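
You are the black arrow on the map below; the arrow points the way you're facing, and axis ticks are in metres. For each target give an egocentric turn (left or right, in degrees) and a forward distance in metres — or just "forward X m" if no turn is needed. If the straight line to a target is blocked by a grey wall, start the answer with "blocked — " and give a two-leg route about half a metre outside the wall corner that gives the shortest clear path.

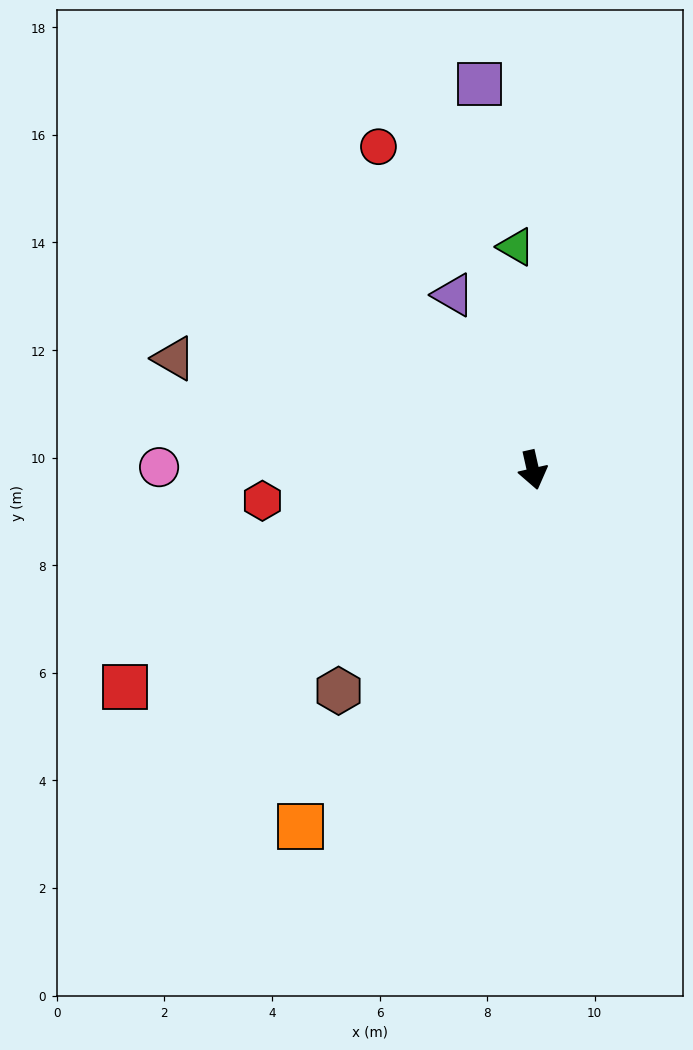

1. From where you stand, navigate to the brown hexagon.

turn right 54°, forward 5.5 m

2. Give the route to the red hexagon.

turn right 96°, forward 5.1 m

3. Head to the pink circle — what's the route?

turn right 103°, forward 6.9 m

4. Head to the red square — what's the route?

turn right 75°, forward 8.6 m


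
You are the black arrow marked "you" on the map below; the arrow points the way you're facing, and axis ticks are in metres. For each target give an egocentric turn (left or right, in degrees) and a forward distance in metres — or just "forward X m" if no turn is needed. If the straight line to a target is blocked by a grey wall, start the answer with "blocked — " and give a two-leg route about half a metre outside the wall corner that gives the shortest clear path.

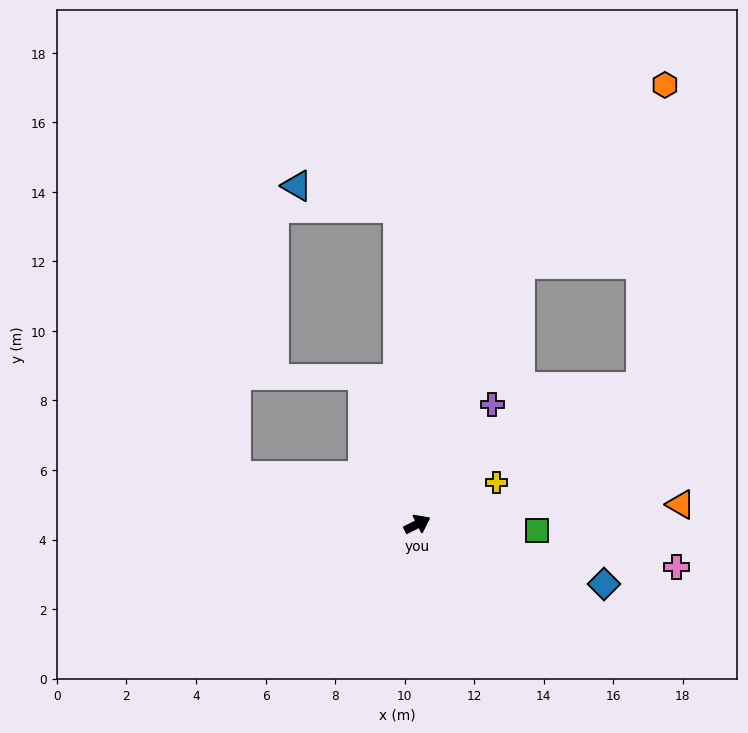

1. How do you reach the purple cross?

turn left 31°, forward 4.1 m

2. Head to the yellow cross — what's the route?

forward 2.6 m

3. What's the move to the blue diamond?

turn right 44°, forward 5.6 m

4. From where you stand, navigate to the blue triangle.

blocked — turn left 67°, forward 9.1 m, then turn left 74°, forward 3.0 m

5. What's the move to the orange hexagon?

blocked — turn left 42°, forward 8.0 m, then turn right 18°, forward 6.6 m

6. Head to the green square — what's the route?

turn right 30°, forward 3.5 m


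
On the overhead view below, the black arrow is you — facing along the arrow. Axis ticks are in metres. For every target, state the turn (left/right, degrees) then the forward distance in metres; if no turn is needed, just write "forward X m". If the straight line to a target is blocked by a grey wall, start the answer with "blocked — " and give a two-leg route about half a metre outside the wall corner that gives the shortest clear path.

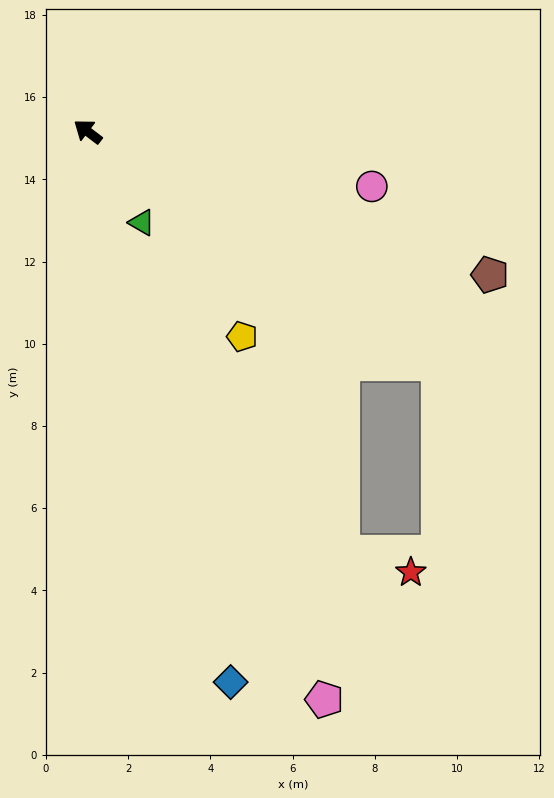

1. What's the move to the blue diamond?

turn left 142°, forward 13.8 m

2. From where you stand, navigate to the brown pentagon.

turn right 162°, forward 10.4 m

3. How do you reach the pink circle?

turn right 154°, forward 7.0 m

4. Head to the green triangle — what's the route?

turn left 158°, forward 2.6 m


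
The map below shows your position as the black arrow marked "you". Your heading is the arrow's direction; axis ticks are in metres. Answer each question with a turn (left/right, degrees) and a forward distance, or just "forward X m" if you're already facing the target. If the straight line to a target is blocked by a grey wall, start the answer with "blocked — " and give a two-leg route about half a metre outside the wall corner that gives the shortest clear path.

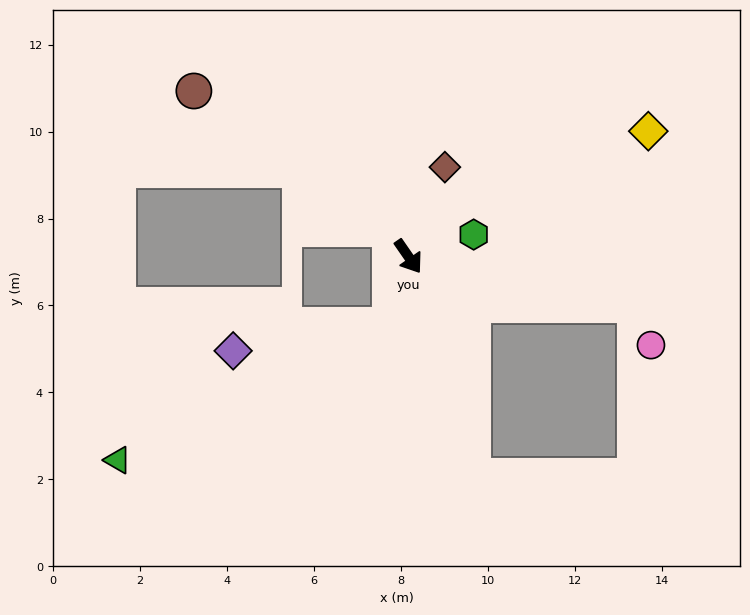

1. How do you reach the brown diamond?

turn left 123°, forward 2.2 m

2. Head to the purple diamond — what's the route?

blocked — turn right 49°, forward 1.7 m, then turn right 67°, forward 3.7 m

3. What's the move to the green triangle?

blocked — turn right 49°, forward 1.7 m, then turn right 49°, forward 7.0 m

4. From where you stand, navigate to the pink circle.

blocked — turn left 43°, forward 5.3 m, then turn right 57°, forward 1.0 m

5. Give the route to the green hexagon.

turn left 74°, forward 1.6 m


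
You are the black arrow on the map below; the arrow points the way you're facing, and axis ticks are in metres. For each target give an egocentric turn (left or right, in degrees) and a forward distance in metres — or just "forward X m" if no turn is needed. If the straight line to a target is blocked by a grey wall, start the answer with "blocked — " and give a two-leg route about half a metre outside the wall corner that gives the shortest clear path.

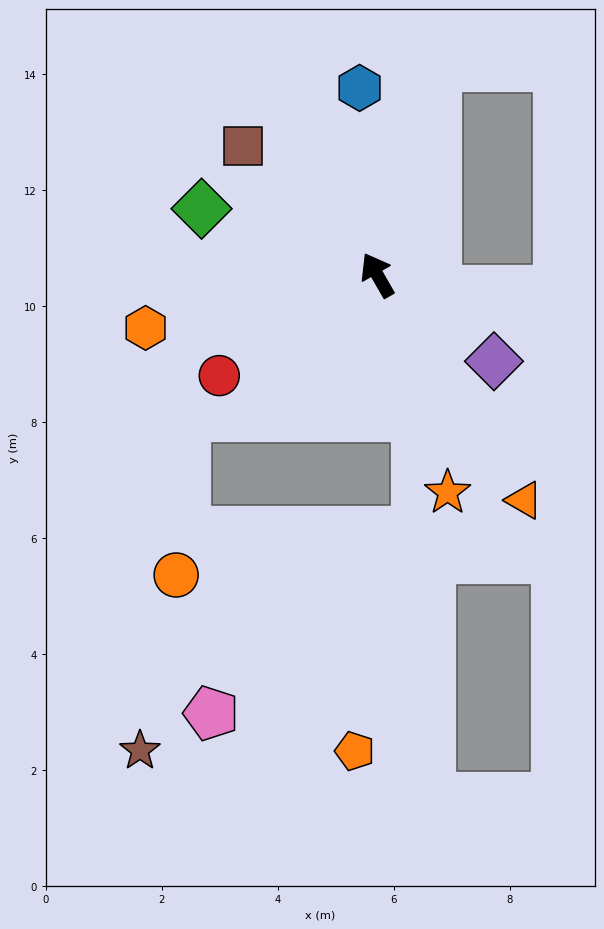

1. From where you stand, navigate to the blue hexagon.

turn right 24°, forward 3.2 m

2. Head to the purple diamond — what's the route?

turn right 156°, forward 2.5 m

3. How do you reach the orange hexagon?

turn left 73°, forward 4.1 m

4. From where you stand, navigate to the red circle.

turn left 93°, forward 3.2 m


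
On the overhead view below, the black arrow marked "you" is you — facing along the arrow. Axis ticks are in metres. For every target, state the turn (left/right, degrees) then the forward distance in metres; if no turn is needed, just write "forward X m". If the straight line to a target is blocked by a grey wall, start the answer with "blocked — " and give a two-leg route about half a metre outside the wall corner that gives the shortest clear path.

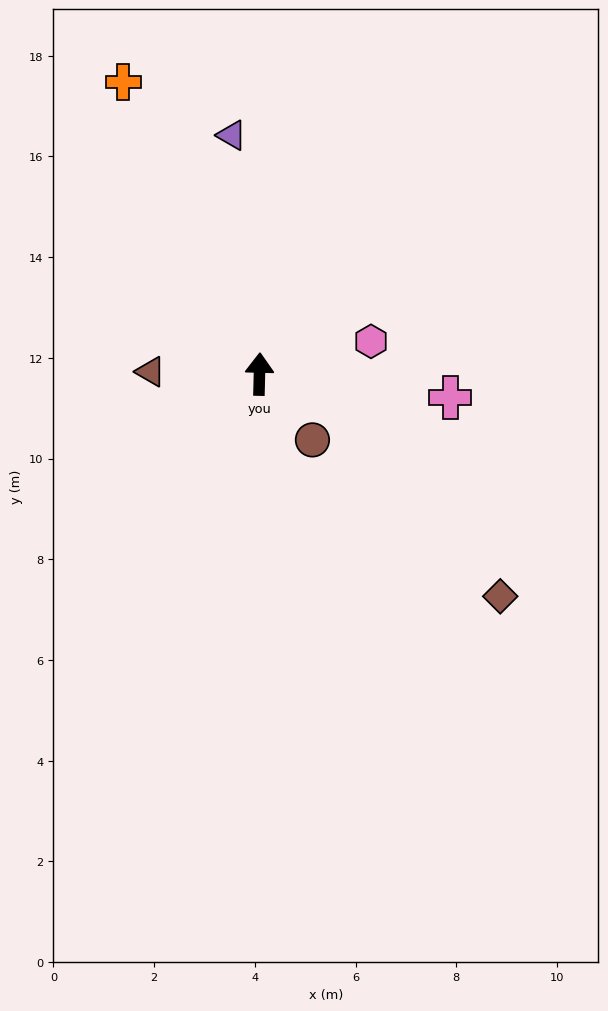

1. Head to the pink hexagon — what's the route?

turn right 72°, forward 2.3 m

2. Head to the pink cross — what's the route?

turn right 96°, forward 3.8 m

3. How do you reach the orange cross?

turn left 26°, forward 6.4 m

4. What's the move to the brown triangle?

turn left 90°, forward 2.2 m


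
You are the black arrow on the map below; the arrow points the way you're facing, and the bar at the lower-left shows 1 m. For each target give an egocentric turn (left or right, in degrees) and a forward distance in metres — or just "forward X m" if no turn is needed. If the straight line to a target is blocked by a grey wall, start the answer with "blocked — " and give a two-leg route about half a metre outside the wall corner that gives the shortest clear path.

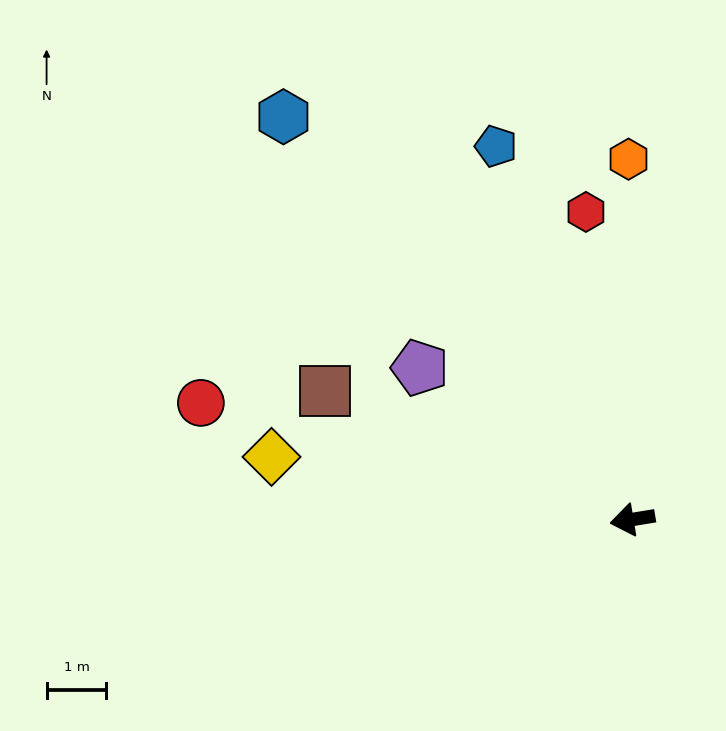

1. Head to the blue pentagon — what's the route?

turn right 79°, forward 6.7 m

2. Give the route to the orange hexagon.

turn right 99°, forward 6.0 m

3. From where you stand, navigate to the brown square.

turn right 32°, forward 5.6 m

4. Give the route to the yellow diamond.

turn right 19°, forward 6.1 m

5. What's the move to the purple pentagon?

turn right 45°, forward 4.4 m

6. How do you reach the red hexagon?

turn right 91°, forward 5.2 m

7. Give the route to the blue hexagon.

turn right 58°, forward 8.9 m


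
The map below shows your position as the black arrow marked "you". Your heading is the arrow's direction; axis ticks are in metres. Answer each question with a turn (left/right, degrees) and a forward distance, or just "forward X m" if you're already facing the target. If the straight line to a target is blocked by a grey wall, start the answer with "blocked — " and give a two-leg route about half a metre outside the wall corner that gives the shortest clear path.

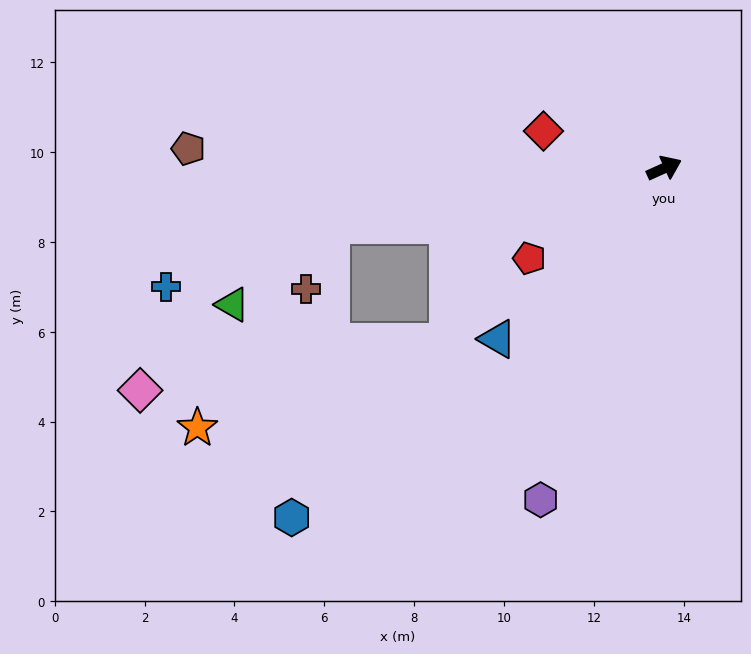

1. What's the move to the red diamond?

turn left 139°, forward 2.8 m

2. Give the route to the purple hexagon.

turn right 135°, forward 7.9 m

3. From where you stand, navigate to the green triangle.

blocked — turn left 165°, forward 7.5 m, then turn left 30°, forward 2.8 m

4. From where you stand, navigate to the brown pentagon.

turn left 153°, forward 10.6 m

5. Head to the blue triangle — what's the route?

turn right 159°, forward 5.3 m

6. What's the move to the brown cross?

blocked — turn left 165°, forward 7.5 m, then turn left 59°, forward 1.5 m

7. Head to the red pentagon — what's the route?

turn right 171°, forward 3.6 m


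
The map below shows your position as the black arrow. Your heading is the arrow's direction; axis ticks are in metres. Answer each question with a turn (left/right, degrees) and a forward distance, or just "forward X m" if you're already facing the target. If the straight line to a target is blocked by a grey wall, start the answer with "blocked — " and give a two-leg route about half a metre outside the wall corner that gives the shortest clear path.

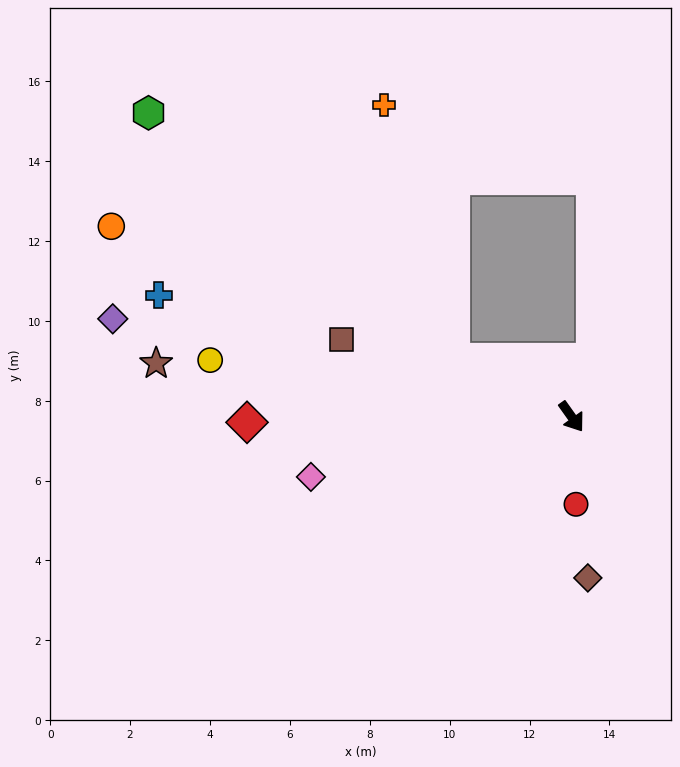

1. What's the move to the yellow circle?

turn right 134°, forward 9.2 m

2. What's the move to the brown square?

turn right 144°, forward 6.1 m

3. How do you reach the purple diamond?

turn right 138°, forward 11.7 m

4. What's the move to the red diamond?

turn right 124°, forward 8.1 m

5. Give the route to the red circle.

turn right 33°, forward 2.2 m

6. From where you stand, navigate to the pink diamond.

turn right 112°, forward 6.7 m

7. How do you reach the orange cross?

blocked — turn right 151°, forward 3.3 m, then turn right 49°, forward 6.6 m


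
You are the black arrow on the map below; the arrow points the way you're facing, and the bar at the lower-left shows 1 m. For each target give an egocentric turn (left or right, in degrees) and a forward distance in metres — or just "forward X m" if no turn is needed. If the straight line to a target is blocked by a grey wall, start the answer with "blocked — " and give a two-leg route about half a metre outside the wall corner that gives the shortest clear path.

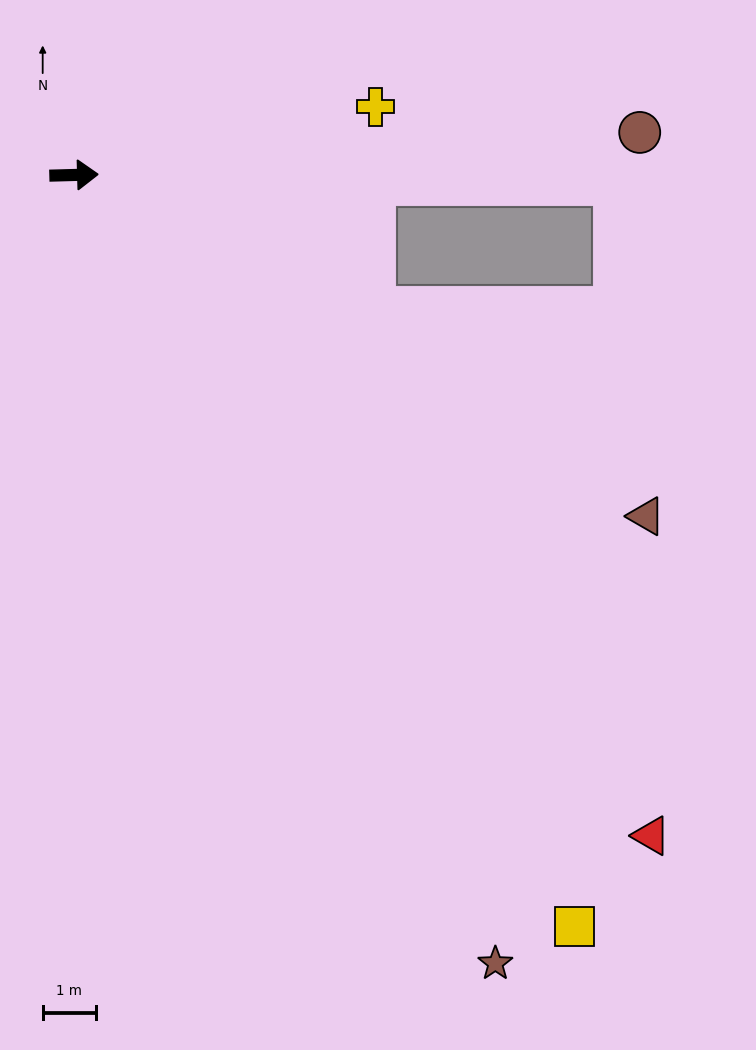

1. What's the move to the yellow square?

turn right 58°, forward 17.0 m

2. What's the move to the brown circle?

turn left 3°, forward 10.7 m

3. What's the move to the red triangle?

turn right 50°, forward 16.5 m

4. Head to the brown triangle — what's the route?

turn right 32°, forward 12.5 m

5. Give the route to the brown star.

turn right 63°, forward 16.8 m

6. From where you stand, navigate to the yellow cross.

turn left 11°, forward 5.8 m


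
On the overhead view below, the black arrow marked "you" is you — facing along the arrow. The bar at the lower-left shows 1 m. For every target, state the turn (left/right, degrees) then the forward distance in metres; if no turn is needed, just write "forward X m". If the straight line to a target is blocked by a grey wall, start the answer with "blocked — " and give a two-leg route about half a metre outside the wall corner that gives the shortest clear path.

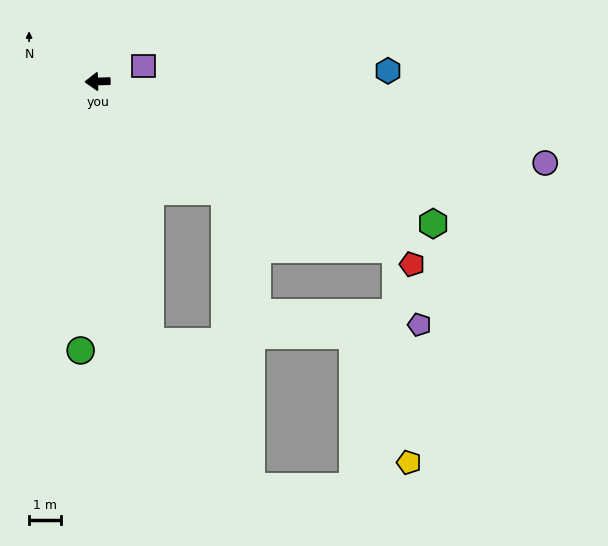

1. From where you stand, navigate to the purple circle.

turn left 168°, forward 14.3 m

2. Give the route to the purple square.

turn right 163°, forward 1.5 m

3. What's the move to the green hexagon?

turn left 155°, forward 11.5 m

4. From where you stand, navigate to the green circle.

turn left 85°, forward 8.5 m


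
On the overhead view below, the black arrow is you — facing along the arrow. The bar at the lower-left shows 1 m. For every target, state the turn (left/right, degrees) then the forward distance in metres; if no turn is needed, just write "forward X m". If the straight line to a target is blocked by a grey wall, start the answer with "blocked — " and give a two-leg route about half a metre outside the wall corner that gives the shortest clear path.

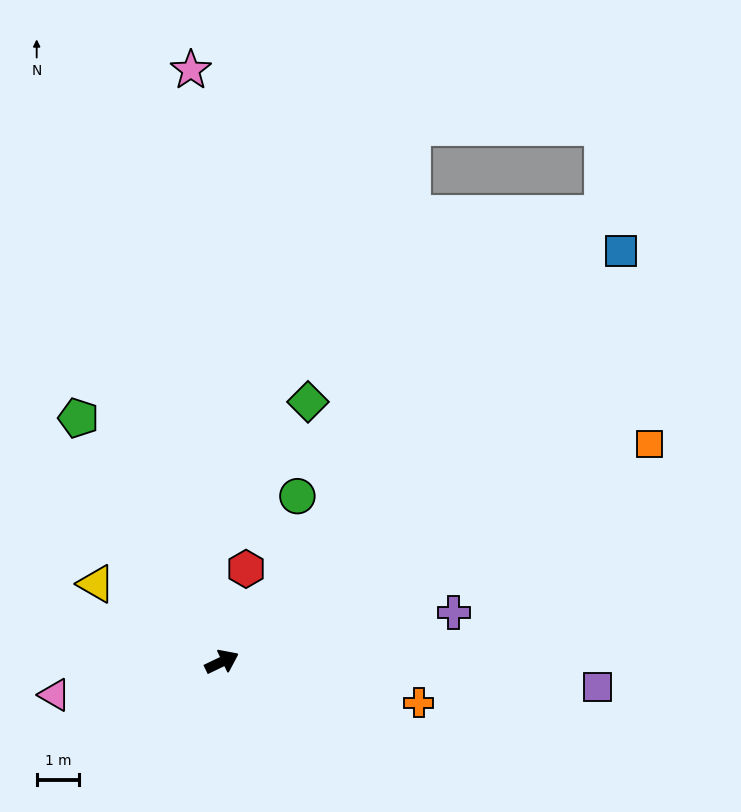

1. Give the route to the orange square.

forward 11.2 m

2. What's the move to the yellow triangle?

turn left 123°, forward 3.5 m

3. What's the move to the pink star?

turn left 67°, forward 13.9 m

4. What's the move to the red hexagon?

turn left 50°, forward 2.2 m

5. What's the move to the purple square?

turn right 30°, forward 8.8 m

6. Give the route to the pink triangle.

turn left 166°, forward 4.0 m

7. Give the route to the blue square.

turn left 20°, forward 13.4 m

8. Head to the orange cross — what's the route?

turn right 38°, forward 4.7 m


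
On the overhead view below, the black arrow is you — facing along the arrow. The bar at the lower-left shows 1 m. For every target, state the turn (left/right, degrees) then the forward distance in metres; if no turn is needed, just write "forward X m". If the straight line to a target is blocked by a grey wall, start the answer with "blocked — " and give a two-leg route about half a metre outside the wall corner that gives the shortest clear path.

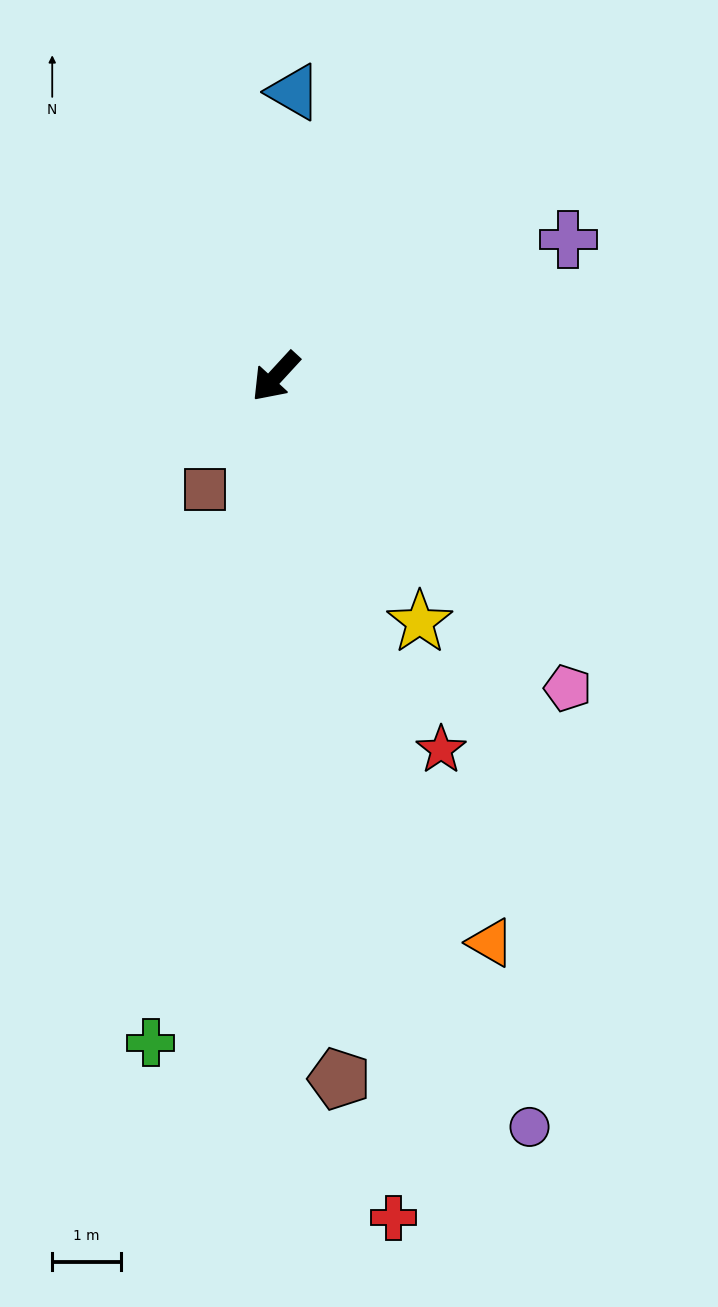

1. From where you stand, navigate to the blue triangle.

turn right 141°, forward 4.1 m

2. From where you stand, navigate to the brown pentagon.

turn left 48°, forward 10.3 m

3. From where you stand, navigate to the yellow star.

turn left 73°, forward 4.1 m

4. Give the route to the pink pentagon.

turn left 86°, forward 6.2 m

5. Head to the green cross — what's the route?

turn left 32°, forward 9.9 m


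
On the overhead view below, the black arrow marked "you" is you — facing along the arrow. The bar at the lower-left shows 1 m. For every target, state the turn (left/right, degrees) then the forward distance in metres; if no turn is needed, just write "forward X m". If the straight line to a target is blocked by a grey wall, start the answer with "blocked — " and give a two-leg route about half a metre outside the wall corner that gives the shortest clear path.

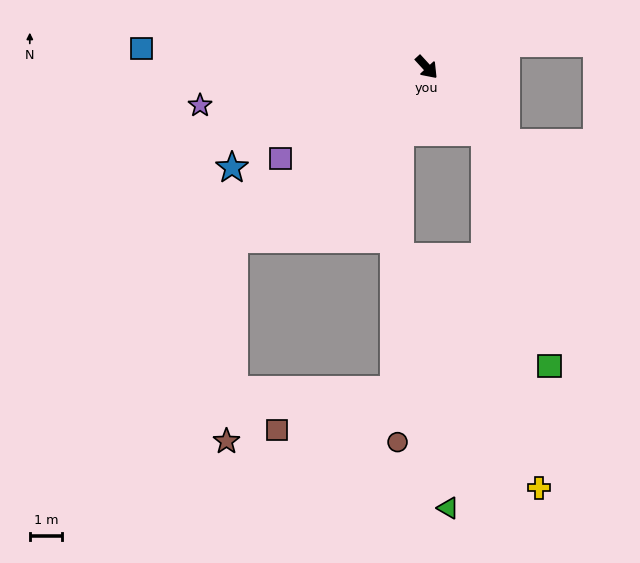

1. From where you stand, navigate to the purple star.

turn right 123°, forward 7.0 m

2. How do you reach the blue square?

turn right 136°, forward 8.7 m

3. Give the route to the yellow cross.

blocked — forward 2.7 m, then turn right 34°, forward 11.0 m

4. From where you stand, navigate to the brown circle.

blocked — turn right 65°, forward 2.1 m, then turn left 22°, forward 9.5 m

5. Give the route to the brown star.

blocked — turn right 91°, forward 7.9 m, then turn left 46°, forward 6.2 m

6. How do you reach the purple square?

turn right 101°, forward 5.3 m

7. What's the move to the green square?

blocked — forward 2.7 m, then turn right 27°, forward 7.4 m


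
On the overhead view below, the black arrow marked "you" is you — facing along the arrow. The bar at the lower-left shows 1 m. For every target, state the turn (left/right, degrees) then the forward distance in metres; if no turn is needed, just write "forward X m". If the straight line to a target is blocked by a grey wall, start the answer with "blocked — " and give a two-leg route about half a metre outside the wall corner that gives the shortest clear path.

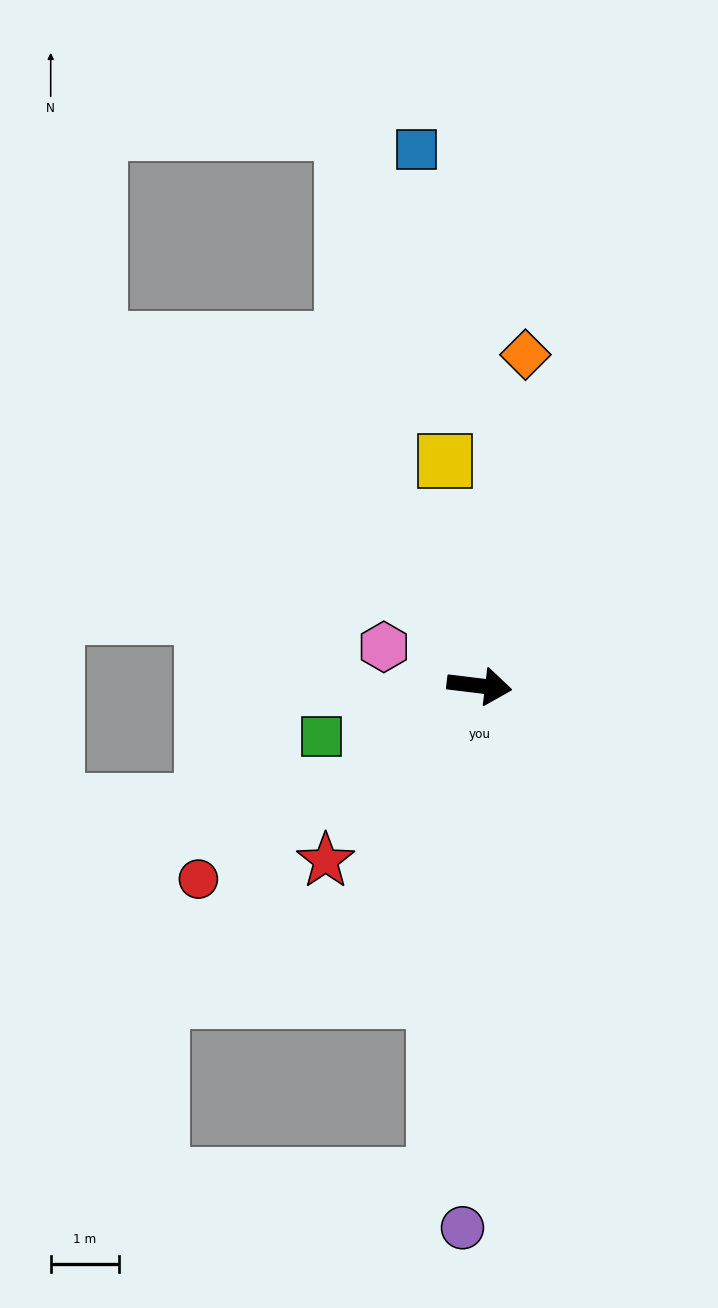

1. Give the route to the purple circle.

turn right 85°, forward 7.9 m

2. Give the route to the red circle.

turn right 139°, forward 5.0 m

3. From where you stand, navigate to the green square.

turn right 155°, forward 2.4 m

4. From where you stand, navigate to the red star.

turn right 124°, forward 3.4 m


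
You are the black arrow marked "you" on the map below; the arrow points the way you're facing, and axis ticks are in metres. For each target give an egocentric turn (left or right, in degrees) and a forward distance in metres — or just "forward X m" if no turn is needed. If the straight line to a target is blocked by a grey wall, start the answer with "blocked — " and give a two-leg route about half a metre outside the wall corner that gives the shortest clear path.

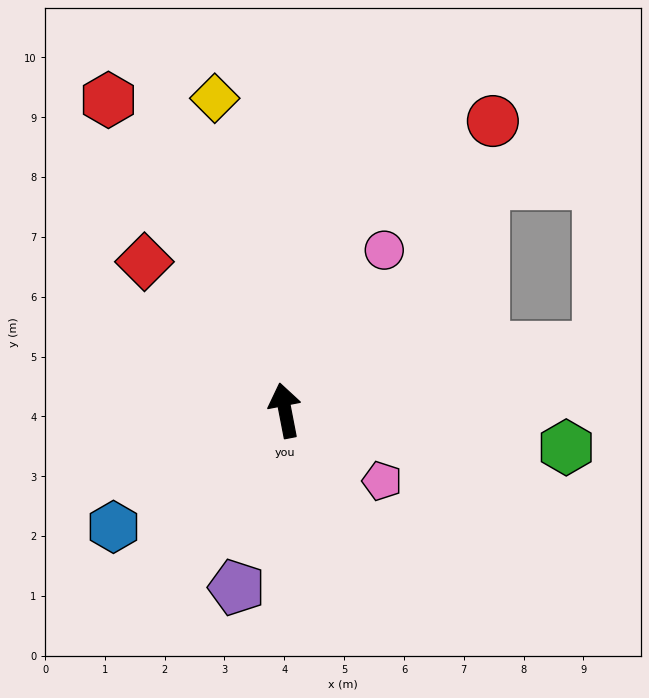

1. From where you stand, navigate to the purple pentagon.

turn left 154°, forward 3.1 m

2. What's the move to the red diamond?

turn left 32°, forward 3.4 m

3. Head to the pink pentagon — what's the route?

turn right 137°, forward 2.0 m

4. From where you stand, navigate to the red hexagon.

turn left 19°, forward 6.0 m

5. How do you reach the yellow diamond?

forward 5.3 m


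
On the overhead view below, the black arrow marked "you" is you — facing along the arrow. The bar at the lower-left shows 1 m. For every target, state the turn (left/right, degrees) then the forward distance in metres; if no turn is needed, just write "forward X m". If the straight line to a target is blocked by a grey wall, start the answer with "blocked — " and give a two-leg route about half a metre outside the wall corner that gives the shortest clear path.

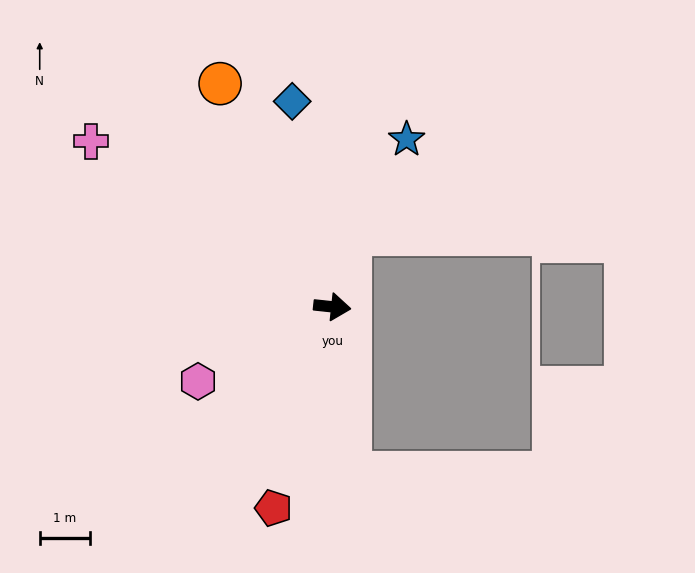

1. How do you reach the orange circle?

turn left 123°, forward 5.0 m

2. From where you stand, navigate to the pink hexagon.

turn right 145°, forward 3.1 m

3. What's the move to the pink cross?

turn left 152°, forward 5.8 m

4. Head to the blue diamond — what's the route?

turn left 107°, forward 4.2 m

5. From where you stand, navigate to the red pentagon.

turn right 100°, forward 4.2 m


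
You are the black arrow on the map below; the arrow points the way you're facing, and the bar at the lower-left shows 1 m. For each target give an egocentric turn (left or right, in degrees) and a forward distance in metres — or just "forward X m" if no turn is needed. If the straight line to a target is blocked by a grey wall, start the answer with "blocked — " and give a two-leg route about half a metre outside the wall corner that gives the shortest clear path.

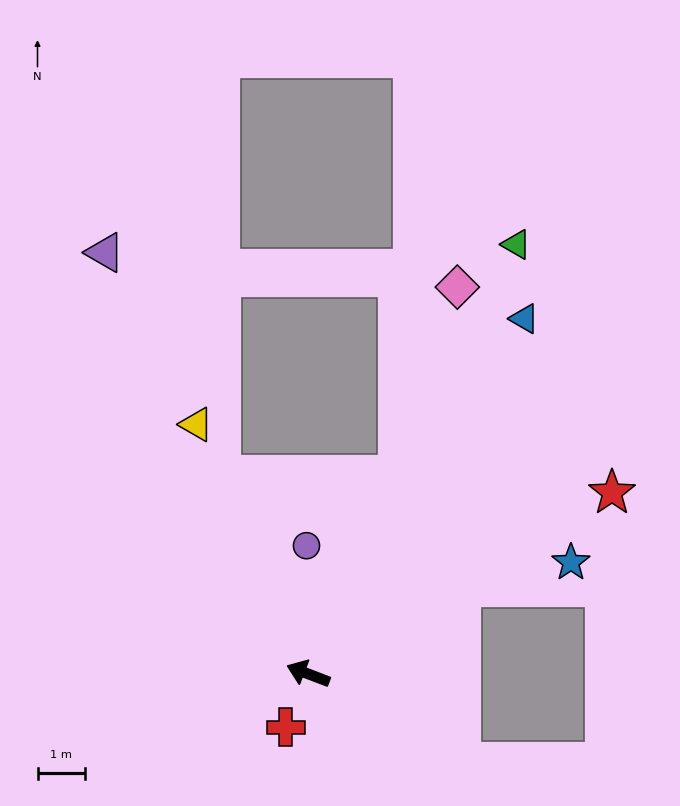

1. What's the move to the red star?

turn right 128°, forward 7.5 m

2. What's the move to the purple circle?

turn right 68°, forward 2.7 m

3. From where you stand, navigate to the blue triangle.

turn right 100°, forward 8.8 m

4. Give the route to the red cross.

turn left 88°, forward 1.2 m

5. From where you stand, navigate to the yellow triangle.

turn right 45°, forward 5.8 m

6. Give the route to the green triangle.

turn right 95°, forward 10.1 m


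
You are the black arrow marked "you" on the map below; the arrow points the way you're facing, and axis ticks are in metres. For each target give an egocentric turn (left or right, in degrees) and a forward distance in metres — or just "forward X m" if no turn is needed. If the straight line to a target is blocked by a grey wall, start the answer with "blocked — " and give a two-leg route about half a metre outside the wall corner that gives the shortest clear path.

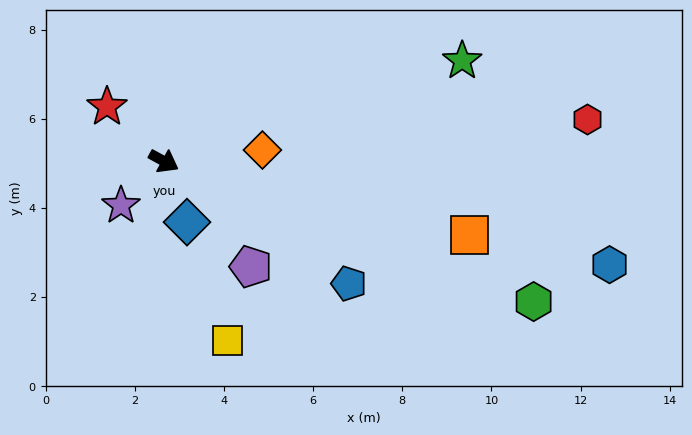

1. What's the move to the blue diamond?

turn right 40°, forward 1.5 m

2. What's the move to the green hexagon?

turn left 8°, forward 8.9 m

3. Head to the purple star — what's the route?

turn right 105°, forward 1.4 m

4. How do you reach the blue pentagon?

turn right 5°, forward 5.0 m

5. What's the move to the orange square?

turn left 15°, forward 7.1 m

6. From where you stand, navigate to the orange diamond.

turn left 35°, forward 2.2 m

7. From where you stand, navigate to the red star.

turn left 165°, forward 1.8 m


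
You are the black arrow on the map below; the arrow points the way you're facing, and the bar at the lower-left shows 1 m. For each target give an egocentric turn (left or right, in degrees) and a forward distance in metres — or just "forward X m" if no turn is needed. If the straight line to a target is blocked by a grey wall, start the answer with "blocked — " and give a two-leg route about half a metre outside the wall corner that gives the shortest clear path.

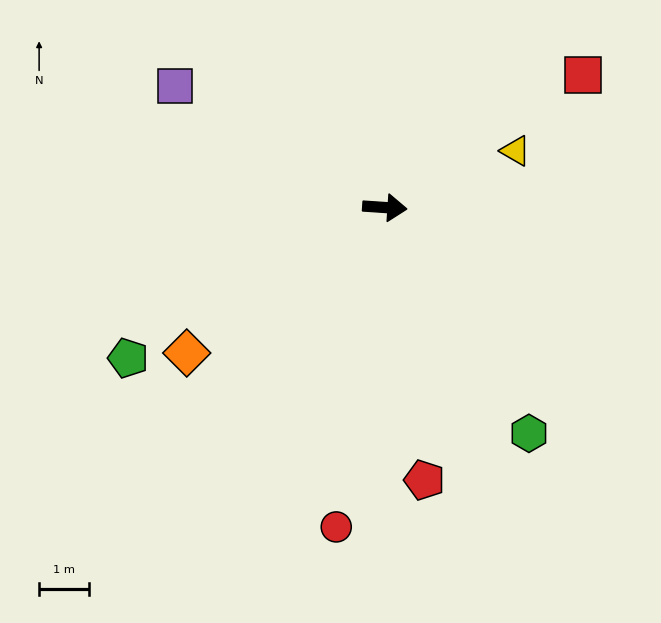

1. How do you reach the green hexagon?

turn right 54°, forward 5.4 m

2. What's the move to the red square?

turn left 38°, forward 4.8 m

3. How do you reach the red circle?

turn right 95°, forward 6.5 m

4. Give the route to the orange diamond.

turn right 140°, forward 4.9 m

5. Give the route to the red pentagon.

turn right 78°, forward 5.5 m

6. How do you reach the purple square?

turn left 154°, forward 4.9 m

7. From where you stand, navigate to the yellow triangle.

turn left 27°, forward 2.9 m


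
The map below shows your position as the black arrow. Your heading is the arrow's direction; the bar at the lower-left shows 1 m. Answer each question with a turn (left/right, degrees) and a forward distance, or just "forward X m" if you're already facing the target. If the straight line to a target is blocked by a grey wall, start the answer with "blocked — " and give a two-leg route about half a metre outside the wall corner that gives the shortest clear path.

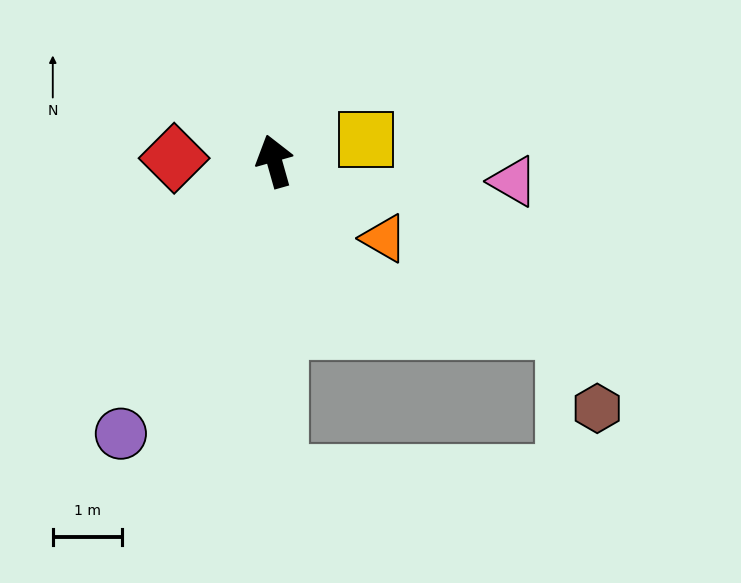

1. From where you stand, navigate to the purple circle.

turn left 135°, forward 4.5 m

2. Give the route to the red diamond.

turn left 73°, forward 1.4 m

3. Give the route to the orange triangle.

turn right 141°, forward 1.9 m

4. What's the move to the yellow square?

turn right 92°, forward 1.4 m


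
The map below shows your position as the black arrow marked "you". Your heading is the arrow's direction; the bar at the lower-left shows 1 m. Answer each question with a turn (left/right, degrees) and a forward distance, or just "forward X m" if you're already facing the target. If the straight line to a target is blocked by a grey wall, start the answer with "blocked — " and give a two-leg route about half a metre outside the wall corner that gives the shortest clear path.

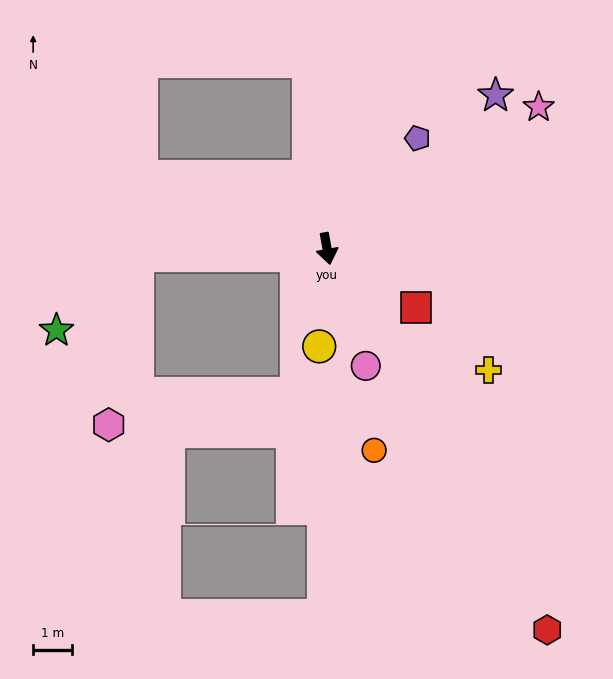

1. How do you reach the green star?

blocked — turn right 98°, forward 4.8 m, then turn left 41°, forward 2.8 m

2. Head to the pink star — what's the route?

turn left 114°, forward 6.5 m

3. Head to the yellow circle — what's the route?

turn right 15°, forward 2.5 m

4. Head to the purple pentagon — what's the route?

turn left 130°, forward 3.6 m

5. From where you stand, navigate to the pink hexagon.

blocked — turn right 98°, forward 4.8 m, then turn left 78°, forward 4.4 m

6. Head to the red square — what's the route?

turn left 46°, forward 2.7 m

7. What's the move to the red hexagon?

turn left 20°, forward 11.2 m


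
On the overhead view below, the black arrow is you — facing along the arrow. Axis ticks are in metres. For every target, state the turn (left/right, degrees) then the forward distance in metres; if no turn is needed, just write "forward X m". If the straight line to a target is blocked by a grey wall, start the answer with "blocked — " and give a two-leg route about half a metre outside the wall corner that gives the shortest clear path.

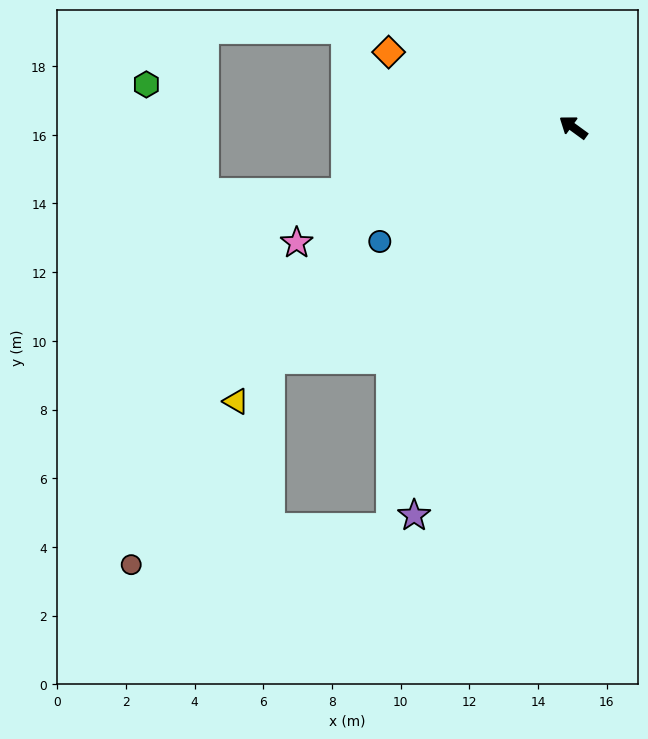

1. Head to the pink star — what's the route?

turn left 59°, forward 8.7 m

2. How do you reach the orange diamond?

turn left 14°, forward 5.8 m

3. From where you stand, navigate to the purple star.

turn left 104°, forward 12.2 m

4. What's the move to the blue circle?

turn left 67°, forward 6.5 m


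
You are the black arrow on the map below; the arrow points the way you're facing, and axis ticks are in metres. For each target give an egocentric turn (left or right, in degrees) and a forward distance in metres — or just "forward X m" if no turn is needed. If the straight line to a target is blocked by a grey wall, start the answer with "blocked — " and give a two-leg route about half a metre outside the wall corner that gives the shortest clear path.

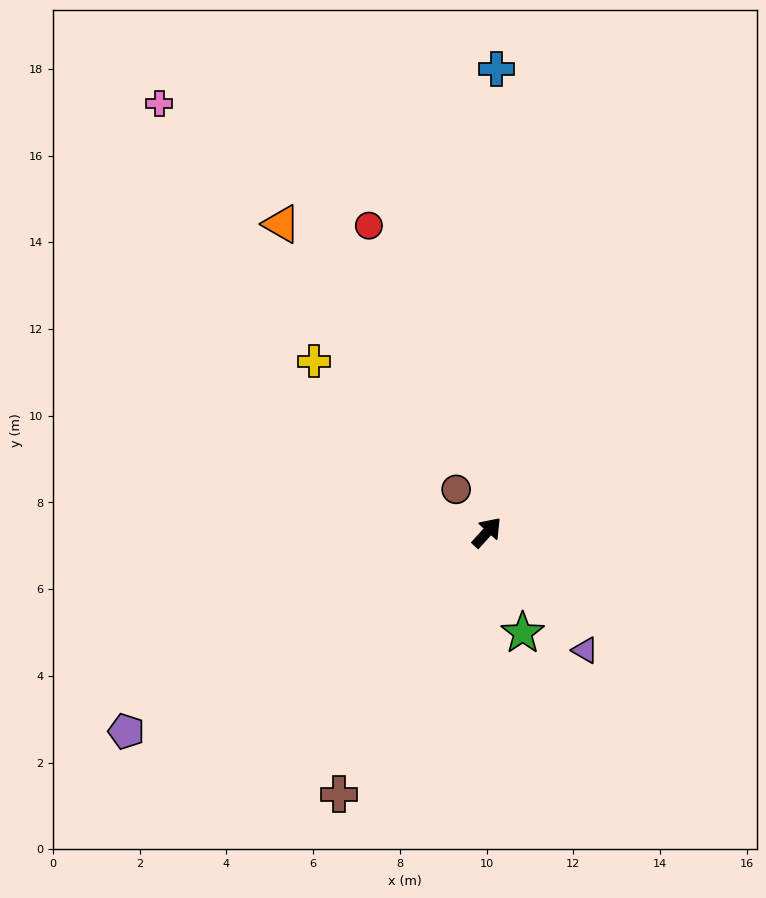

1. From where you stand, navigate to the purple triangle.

turn right 98°, forward 3.5 m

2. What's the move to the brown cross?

turn right 167°, forward 6.9 m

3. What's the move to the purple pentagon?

turn left 161°, forward 9.5 m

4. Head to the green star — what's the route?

turn right 118°, forward 2.5 m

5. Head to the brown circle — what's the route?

turn left 78°, forward 1.2 m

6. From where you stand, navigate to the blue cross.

turn left 41°, forward 10.7 m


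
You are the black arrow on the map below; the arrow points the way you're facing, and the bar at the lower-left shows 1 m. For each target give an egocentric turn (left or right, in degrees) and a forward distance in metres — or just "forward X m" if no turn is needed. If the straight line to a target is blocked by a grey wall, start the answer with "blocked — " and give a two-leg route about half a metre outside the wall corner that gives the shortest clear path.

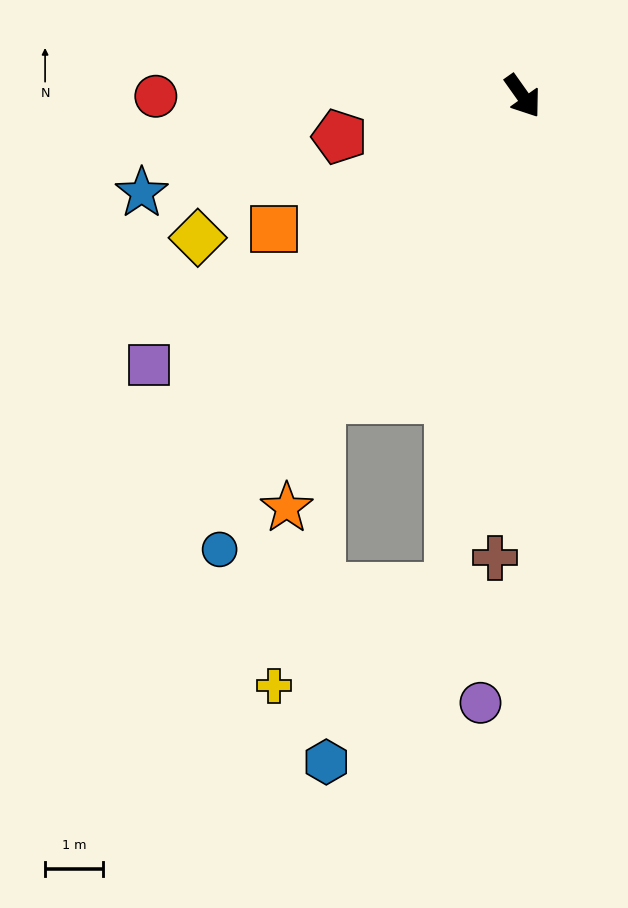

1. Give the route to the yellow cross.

blocked — turn right 44°, forward 8.5 m, then turn right 52°, forward 3.5 m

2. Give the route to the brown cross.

turn right 39°, forward 8.0 m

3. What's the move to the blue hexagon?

blocked — turn right 44°, forward 8.5 m, then turn right 26°, forward 3.7 m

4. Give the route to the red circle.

turn right 125°, forward 6.3 m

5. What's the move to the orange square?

turn right 97°, forward 4.8 m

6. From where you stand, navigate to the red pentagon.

turn right 113°, forward 3.2 m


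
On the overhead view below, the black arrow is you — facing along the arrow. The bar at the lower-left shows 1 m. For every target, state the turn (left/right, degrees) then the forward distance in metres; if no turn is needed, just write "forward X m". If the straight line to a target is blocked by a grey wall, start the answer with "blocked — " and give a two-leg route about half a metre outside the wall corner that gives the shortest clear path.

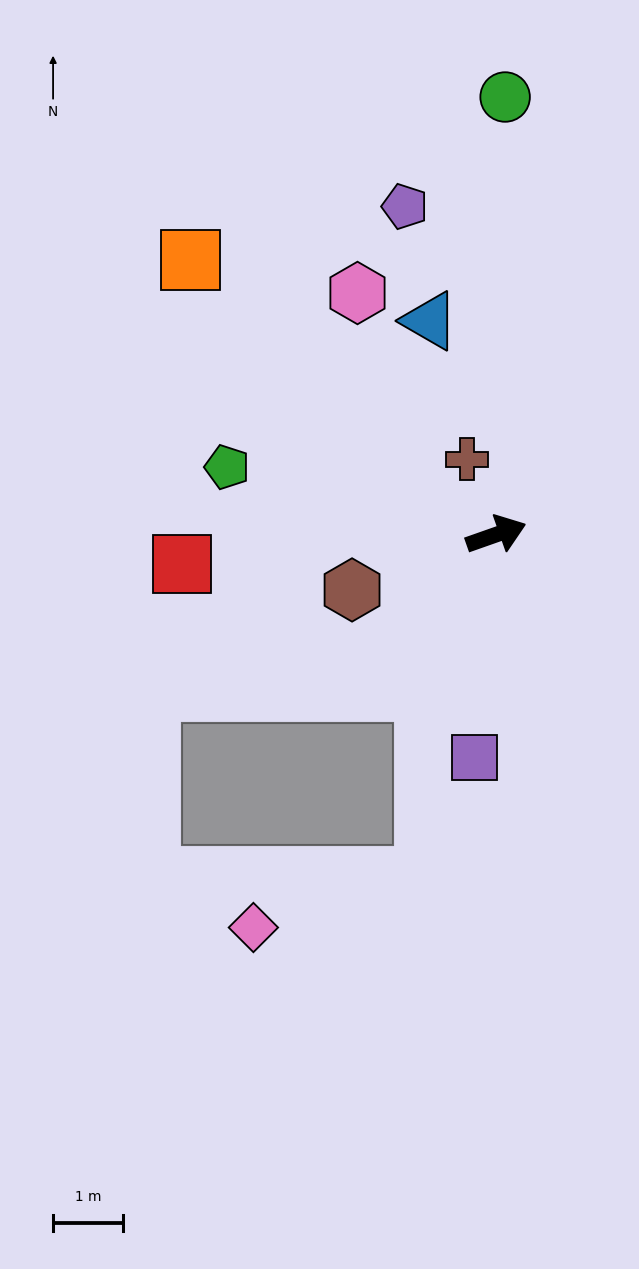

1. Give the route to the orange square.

turn left 119°, forward 5.8 m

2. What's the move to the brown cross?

turn left 92°, forward 1.1 m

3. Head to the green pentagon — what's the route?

turn left 147°, forward 3.9 m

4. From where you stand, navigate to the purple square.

turn right 115°, forward 3.2 m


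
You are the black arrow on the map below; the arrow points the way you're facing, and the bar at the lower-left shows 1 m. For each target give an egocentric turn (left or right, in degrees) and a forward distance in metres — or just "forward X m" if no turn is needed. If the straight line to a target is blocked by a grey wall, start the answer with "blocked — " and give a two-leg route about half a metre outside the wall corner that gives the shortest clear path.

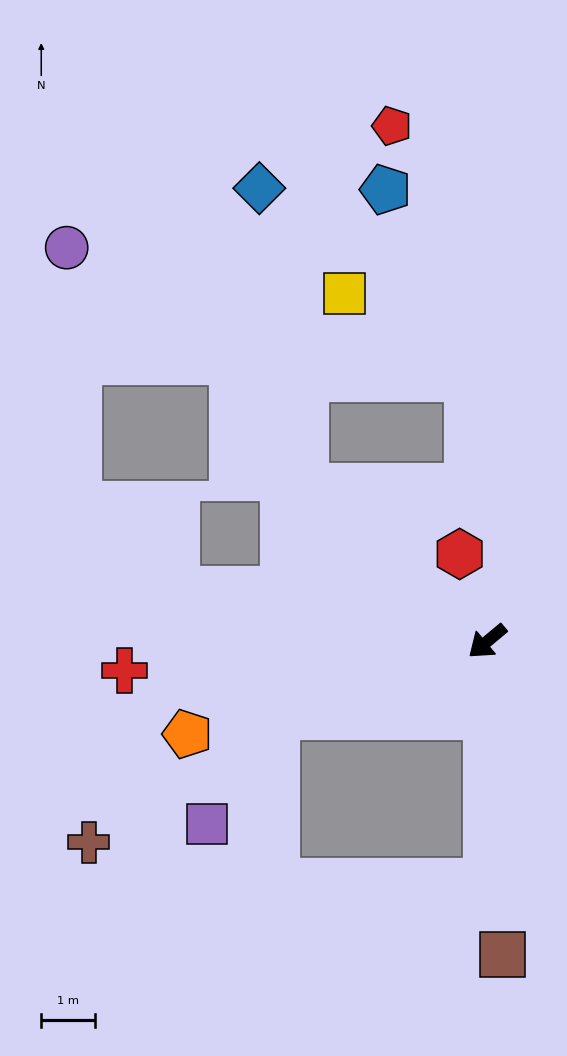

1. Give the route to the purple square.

blocked — turn right 20°, forward 4.2 m, then turn left 37°, forward 2.4 m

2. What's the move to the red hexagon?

turn right 112°, forward 1.7 m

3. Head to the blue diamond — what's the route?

blocked — turn right 81°, forward 4.5 m, then turn right 40°, forward 5.6 m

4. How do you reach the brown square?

turn left 53°, forward 5.9 m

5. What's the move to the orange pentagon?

turn right 23°, forward 5.9 m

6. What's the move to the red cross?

turn right 35°, forward 6.8 m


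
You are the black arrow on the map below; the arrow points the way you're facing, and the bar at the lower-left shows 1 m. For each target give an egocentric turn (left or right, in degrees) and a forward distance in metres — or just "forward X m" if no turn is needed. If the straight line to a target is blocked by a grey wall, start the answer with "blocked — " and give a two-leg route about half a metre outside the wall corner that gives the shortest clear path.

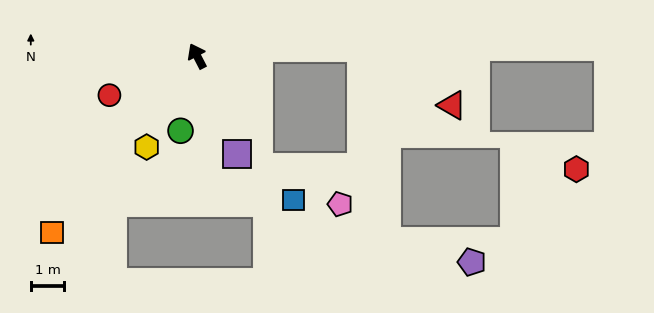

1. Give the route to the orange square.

turn left 113°, forward 6.8 m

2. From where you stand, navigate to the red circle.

turn left 87°, forward 2.9 m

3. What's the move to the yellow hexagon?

turn left 124°, forward 3.1 m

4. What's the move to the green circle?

turn left 140°, forward 2.3 m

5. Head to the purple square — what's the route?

turn left 175°, forward 3.2 m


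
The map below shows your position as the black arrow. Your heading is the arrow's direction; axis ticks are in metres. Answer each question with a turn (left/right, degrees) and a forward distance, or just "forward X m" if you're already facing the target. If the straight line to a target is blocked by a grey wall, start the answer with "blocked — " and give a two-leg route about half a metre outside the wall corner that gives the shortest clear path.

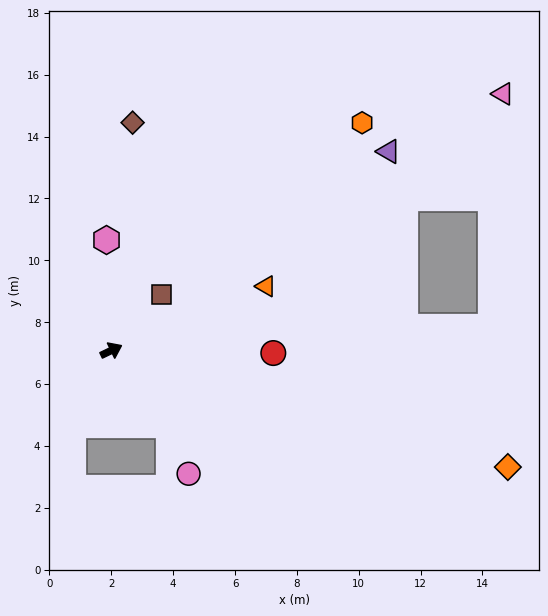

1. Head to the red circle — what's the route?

turn right 27°, forward 5.2 m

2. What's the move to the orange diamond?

turn right 42°, forward 13.4 m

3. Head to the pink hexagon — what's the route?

turn left 67°, forward 3.6 m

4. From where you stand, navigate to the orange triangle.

turn right 3°, forward 5.4 m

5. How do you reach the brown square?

turn left 23°, forward 2.4 m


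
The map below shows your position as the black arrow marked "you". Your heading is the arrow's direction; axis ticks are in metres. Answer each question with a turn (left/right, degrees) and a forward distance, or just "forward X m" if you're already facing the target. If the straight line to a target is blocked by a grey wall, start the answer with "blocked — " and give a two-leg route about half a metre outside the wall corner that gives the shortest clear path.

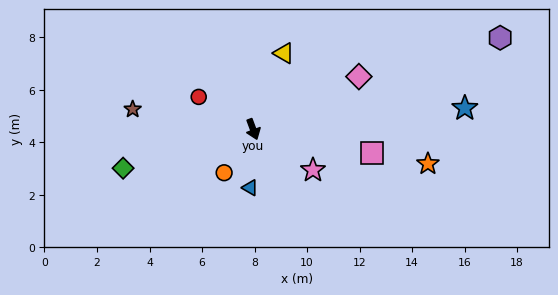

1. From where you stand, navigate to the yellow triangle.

turn left 138°, forward 3.1 m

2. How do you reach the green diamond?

turn right 94°, forward 5.2 m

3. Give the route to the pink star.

turn left 35°, forward 2.8 m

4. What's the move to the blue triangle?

turn right 23°, forward 2.2 m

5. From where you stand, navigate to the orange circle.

turn right 54°, forward 2.0 m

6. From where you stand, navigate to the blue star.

turn left 75°, forward 8.1 m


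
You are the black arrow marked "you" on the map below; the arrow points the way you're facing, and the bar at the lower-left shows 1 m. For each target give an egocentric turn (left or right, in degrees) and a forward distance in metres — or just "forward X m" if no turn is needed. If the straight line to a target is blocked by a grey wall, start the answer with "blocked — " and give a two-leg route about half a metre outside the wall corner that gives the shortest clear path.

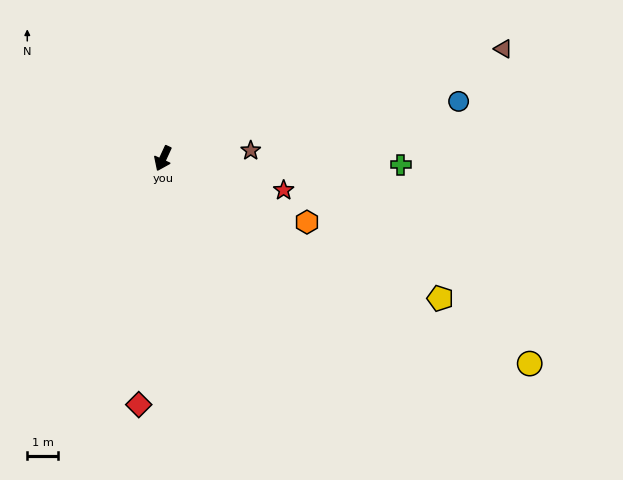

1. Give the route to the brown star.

turn left 120°, forward 2.9 m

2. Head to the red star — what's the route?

turn left 100°, forward 4.1 m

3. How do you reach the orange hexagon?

turn left 91°, forward 5.2 m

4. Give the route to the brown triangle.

turn left 133°, forward 11.8 m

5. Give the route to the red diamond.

turn left 19°, forward 8.2 m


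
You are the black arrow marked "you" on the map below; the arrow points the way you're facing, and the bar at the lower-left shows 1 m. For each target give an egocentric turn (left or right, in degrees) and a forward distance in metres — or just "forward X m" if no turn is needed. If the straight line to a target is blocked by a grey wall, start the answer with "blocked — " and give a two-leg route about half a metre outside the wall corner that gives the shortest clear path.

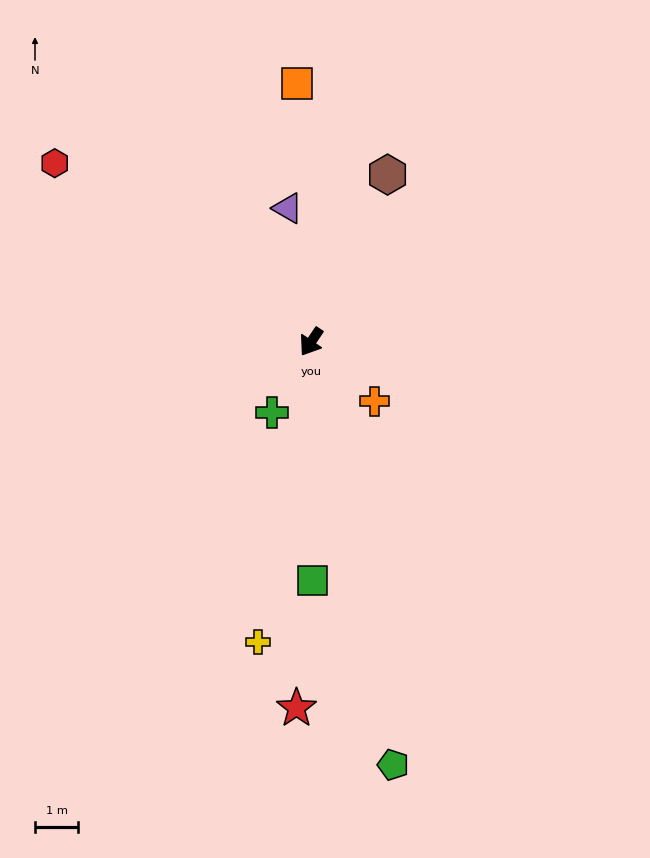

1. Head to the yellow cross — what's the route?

turn left 24°, forward 7.1 m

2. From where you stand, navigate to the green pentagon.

turn left 45°, forward 10.0 m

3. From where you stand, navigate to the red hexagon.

turn right 91°, forward 7.3 m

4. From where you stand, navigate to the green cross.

turn left 5°, forward 1.9 m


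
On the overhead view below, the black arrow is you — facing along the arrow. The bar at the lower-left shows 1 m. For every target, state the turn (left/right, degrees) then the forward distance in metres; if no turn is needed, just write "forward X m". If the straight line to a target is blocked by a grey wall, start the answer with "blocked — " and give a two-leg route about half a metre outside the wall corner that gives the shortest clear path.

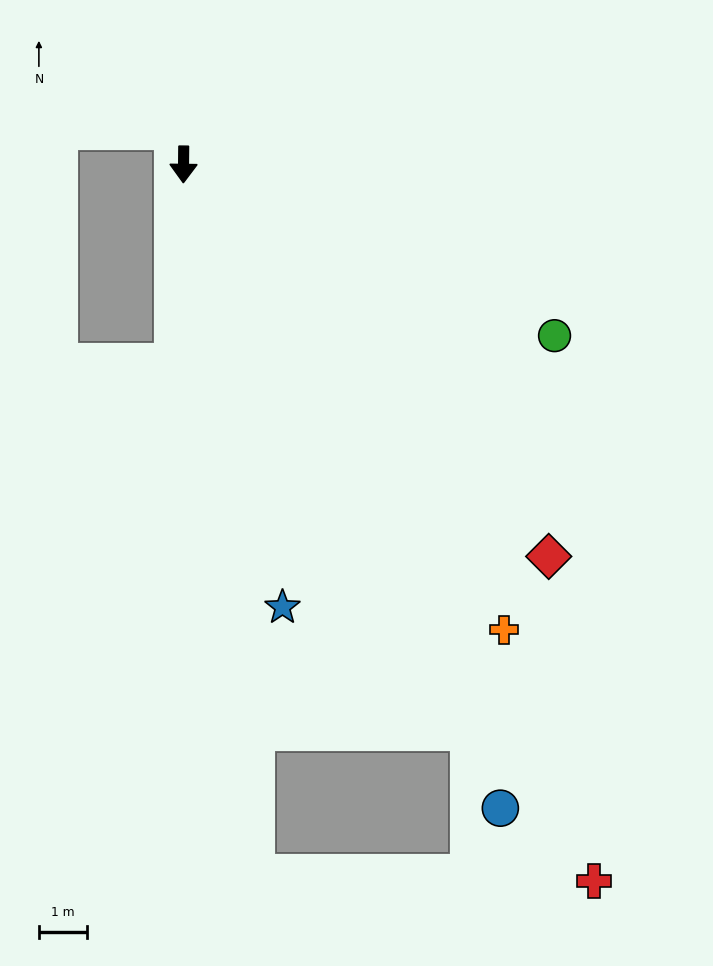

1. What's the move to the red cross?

turn left 30°, forward 17.0 m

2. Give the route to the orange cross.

turn left 35°, forward 11.6 m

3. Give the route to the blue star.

turn left 13°, forward 9.3 m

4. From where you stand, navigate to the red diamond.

turn left 44°, forward 11.0 m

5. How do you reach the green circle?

turn left 66°, forward 8.4 m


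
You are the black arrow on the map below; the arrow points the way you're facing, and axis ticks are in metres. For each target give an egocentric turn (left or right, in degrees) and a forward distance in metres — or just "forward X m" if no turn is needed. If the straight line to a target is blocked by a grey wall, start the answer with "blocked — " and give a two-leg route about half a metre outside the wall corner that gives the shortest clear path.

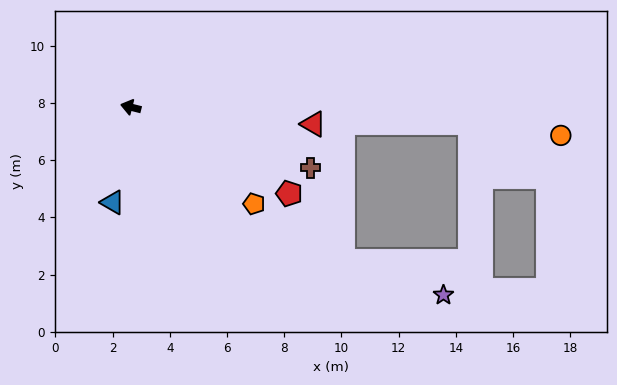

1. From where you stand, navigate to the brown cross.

turn left 175°, forward 6.6 m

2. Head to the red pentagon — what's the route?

turn left 166°, forward 6.3 m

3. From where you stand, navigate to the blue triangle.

turn left 93°, forward 3.4 m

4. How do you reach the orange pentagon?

turn left 156°, forward 5.5 m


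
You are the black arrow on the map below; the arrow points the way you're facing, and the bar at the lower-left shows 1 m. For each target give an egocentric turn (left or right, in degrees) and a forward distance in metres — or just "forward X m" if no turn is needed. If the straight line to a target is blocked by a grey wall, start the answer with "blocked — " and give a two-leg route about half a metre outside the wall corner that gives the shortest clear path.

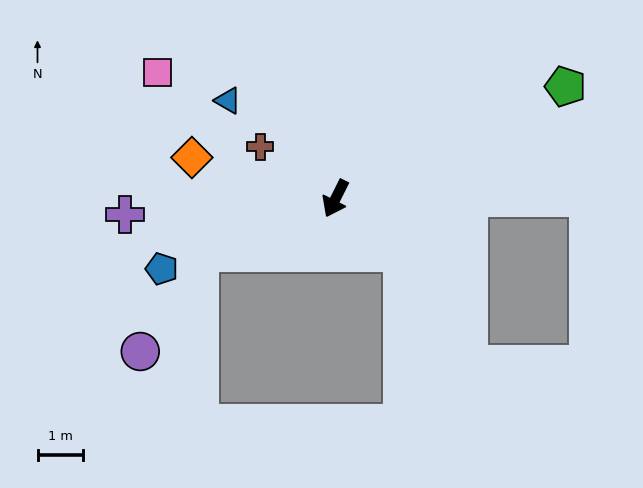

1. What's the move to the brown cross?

turn right 98°, forward 2.0 m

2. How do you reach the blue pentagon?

turn right 41°, forward 4.1 m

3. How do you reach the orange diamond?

turn right 79°, forward 3.3 m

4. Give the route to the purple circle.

blocked — turn right 42°, forward 3.2 m, then turn left 38°, forward 2.5 m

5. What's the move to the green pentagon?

turn left 143°, forward 5.6 m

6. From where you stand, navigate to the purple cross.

turn right 59°, forward 4.7 m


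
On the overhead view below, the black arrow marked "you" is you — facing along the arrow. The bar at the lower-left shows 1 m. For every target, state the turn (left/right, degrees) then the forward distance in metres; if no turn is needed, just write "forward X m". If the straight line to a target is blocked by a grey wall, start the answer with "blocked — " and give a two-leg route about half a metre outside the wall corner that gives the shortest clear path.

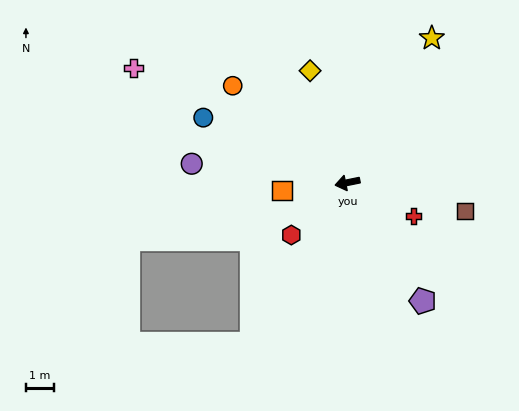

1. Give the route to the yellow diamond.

turn right 83°, forward 4.2 m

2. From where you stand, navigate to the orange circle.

turn right 52°, forward 5.3 m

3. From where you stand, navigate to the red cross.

turn left 142°, forward 2.6 m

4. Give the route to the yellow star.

turn right 132°, forward 5.9 m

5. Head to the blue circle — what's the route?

turn right 36°, forward 5.6 m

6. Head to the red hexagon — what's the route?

turn left 31°, forward 2.7 m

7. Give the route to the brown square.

turn left 155°, forward 4.2 m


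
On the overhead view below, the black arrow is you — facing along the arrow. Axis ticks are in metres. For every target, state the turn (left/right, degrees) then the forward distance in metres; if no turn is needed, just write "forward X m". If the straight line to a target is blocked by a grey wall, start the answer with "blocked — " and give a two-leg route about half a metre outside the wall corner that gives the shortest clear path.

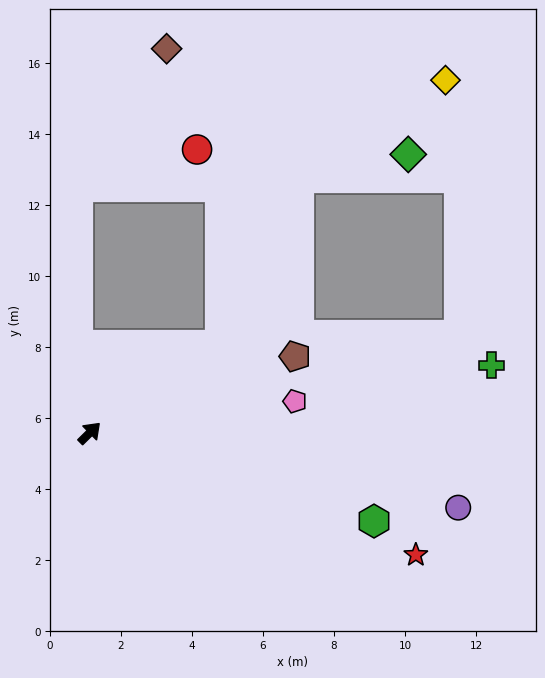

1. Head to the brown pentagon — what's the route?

turn right 24°, forward 6.2 m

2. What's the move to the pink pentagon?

turn right 36°, forward 5.8 m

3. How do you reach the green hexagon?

turn right 62°, forward 8.4 m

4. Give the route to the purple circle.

turn right 56°, forward 10.6 m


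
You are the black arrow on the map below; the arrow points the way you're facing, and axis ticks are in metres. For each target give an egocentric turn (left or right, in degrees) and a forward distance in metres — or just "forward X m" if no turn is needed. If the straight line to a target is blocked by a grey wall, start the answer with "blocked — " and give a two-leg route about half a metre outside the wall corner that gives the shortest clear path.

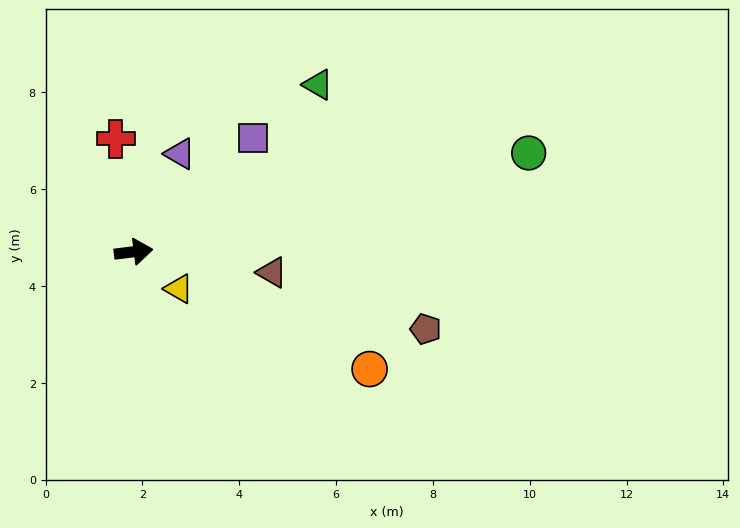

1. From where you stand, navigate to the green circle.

turn left 7°, forward 8.4 m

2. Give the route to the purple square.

turn left 37°, forward 3.4 m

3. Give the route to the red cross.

turn left 92°, forward 2.4 m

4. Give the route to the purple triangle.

turn left 58°, forward 2.2 m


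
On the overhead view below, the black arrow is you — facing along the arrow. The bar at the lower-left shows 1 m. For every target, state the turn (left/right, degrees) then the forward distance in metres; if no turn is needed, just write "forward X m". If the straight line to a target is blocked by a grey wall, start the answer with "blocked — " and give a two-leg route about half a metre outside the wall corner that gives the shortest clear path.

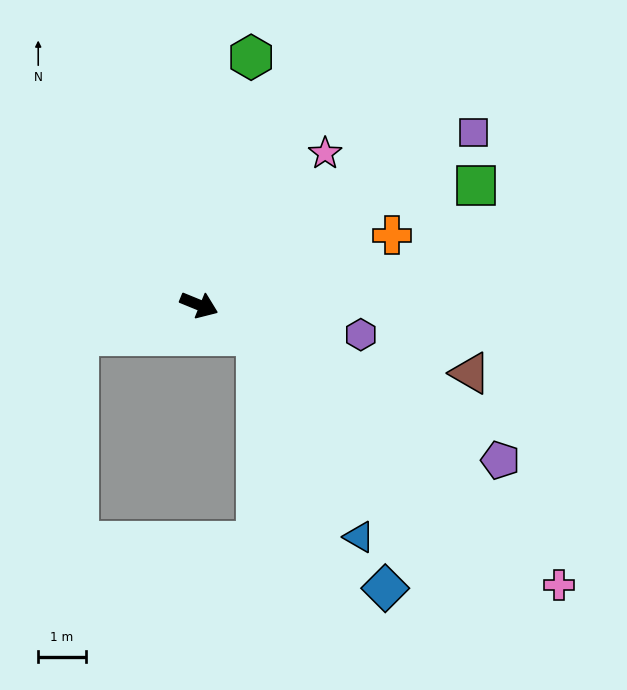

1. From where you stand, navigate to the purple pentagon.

turn right 5°, forward 7.1 m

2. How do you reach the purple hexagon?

turn left 12°, forward 3.4 m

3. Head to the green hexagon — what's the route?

turn left 100°, forward 5.3 m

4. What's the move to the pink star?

turn left 72°, forward 4.1 m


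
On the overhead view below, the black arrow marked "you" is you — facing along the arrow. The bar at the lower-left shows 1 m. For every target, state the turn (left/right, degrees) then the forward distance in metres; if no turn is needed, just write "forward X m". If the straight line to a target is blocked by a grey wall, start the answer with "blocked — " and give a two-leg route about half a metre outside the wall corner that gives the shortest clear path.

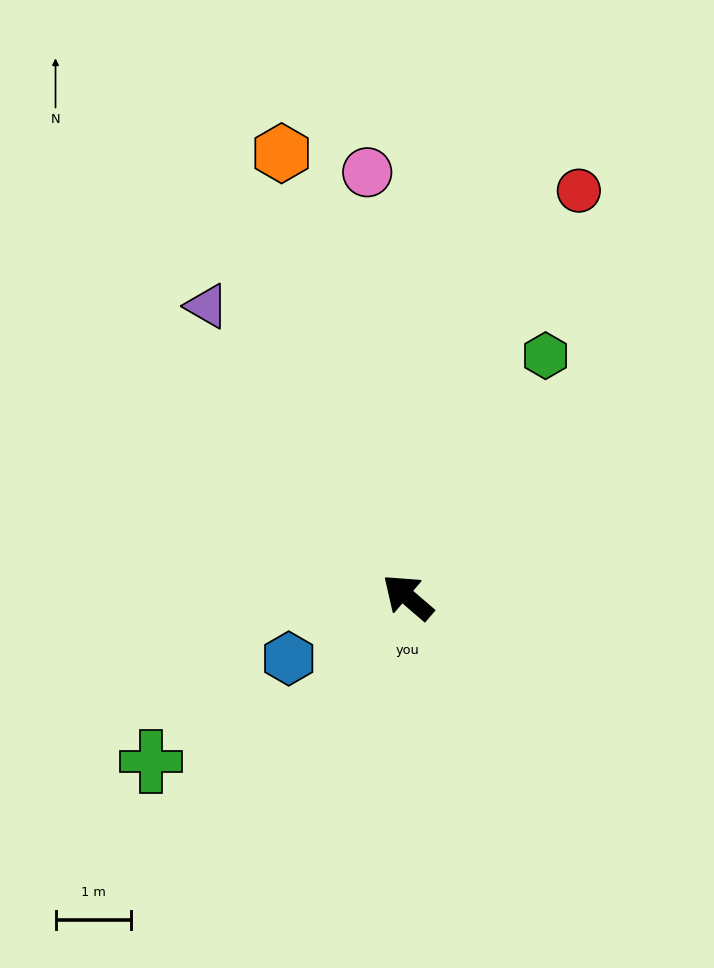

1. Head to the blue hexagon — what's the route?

turn left 68°, forward 1.8 m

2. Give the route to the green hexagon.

turn right 79°, forward 3.7 m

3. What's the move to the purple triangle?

turn right 15°, forward 4.7 m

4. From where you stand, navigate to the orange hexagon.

turn right 33°, forward 6.1 m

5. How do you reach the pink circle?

turn right 44°, forward 5.7 m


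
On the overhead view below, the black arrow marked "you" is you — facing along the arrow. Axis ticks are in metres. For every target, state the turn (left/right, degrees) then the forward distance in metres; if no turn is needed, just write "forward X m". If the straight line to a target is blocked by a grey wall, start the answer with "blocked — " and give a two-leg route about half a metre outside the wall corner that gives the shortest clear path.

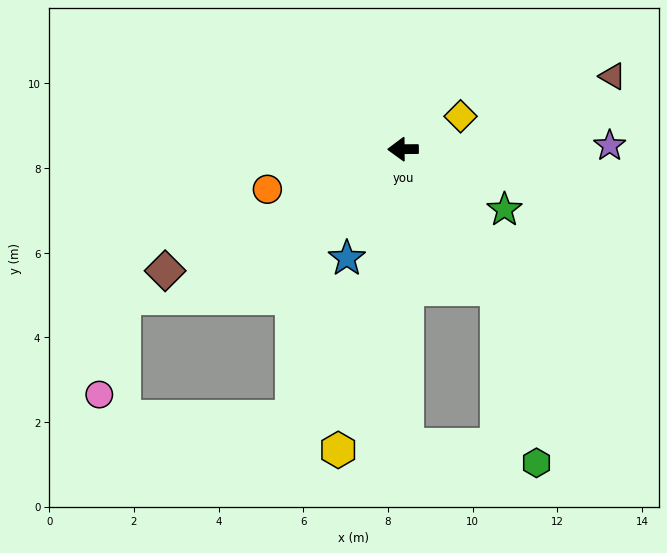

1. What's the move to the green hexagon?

blocked — turn left 124°, forward 4.0 m, then turn right 22°, forward 4.2 m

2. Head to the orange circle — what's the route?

turn left 16°, forward 3.3 m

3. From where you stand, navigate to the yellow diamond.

turn right 151°, forward 1.6 m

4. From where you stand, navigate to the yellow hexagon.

turn left 77°, forward 7.3 m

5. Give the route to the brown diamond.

turn left 27°, forward 6.3 m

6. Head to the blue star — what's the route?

turn left 62°, forward 2.9 m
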